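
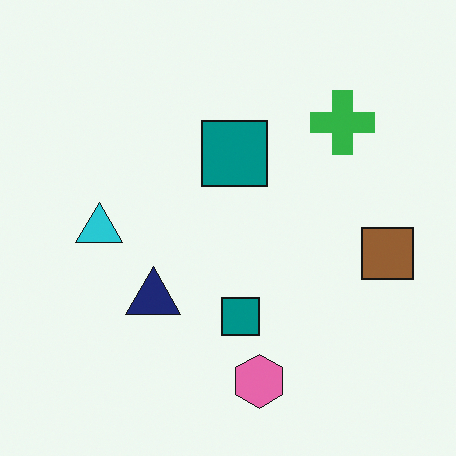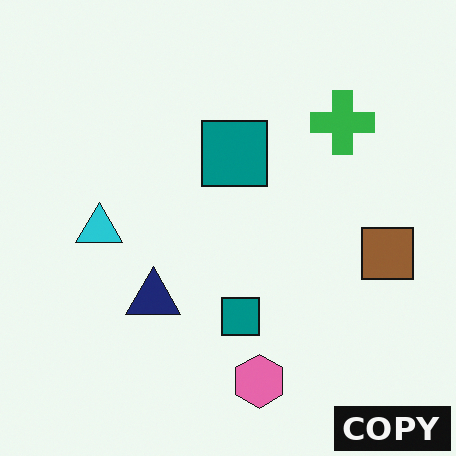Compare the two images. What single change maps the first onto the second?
The second image is the first watermarked with the text "COPY" in the lower-right corner.

A dark label reading "COPY" appears in the lower-right corner.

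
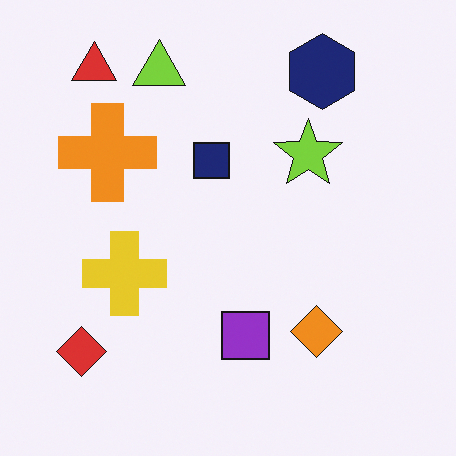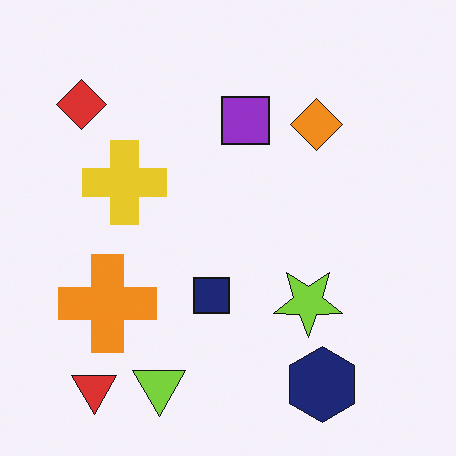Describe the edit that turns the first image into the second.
It was flipped vertically (top ↔ bottom).

The red triangle is in the top-left of the first image and the bottom-left of the second — shapes on opposite sides of the horizontal midline have swapped in a mirror flip.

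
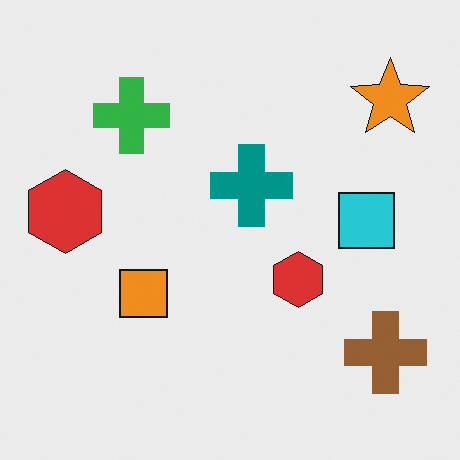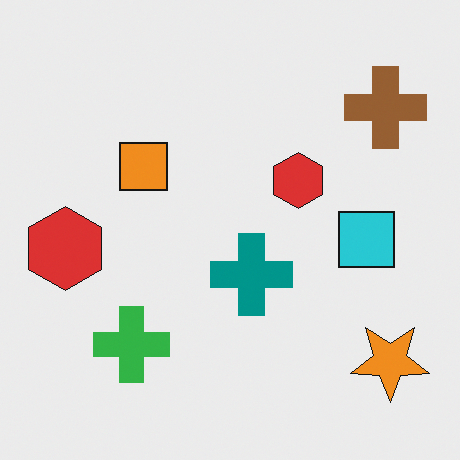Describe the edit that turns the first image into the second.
It was flipped vertically (top ↔ bottom).

The orange star is in the top-right of the first image and the bottom-right of the second — shapes on opposite sides of the horizontal midline have swapped in a mirror flip.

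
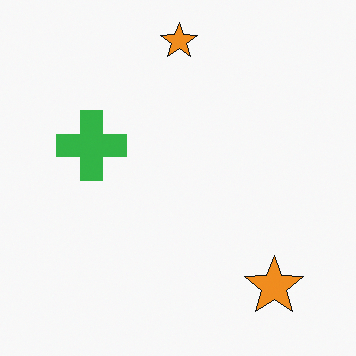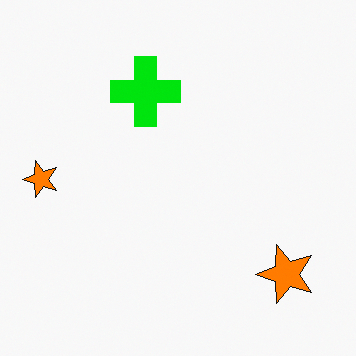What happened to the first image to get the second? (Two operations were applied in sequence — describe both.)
This is the original image heavily oversaturated, then transposed (reflected across the top-left ↔ bottom-right diagonal).

All colors are more vivid — a global saturation change. Shapes have swapped their row and column positions — what was in the top-right is now in the bottom-left — a diagonal reflection.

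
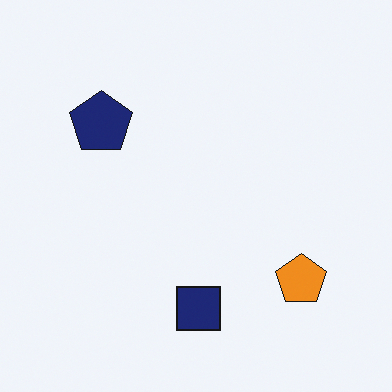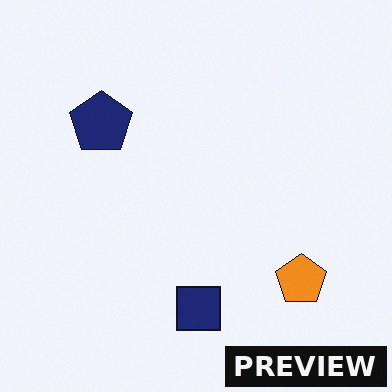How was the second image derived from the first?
This is the original image watermarked with the text "PREVIEW" in the lower-right corner.

A dark label reading "PREVIEW" appears in the lower-right corner.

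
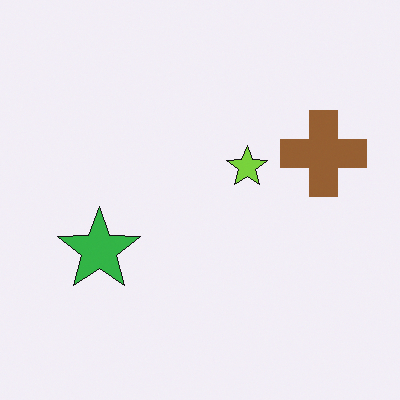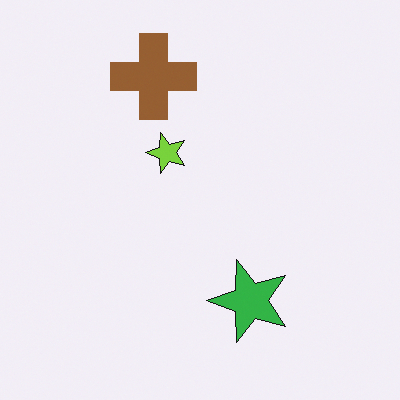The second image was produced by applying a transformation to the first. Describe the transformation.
This is the original image rotated 90° counter-clockwise.

The brown cross sits in the right of the first image and the top of the second — consistent with a whole-image 90° counter-clockwise rotation.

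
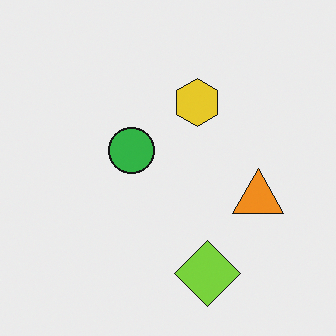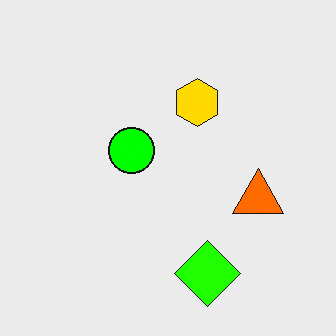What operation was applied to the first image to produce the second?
Made much more vivid (saturation change).

All colors are more vivid — a global saturation change.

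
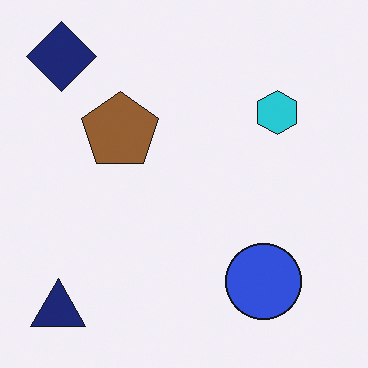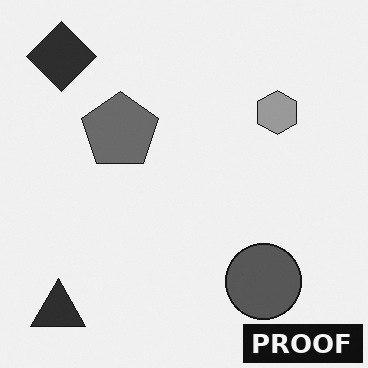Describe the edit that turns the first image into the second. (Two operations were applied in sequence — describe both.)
Converted to grayscale, then watermarked with the text "PROOF" in the lower-right corner.

All color is removed — every shape is now a shade of grey. A dark label reading "PROOF" appears in the lower-right corner.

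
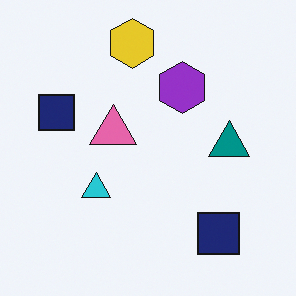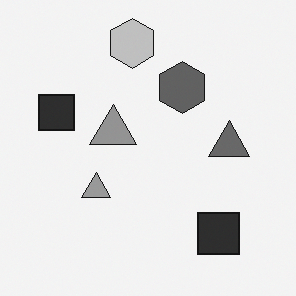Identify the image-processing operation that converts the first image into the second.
The image was converted to grayscale.

All color is removed — every shape is now a shade of grey.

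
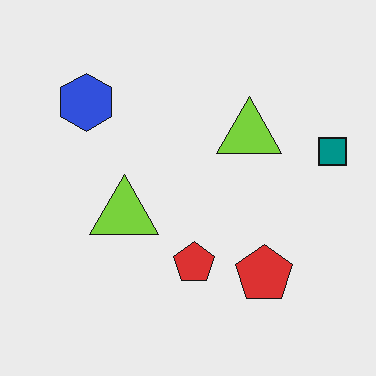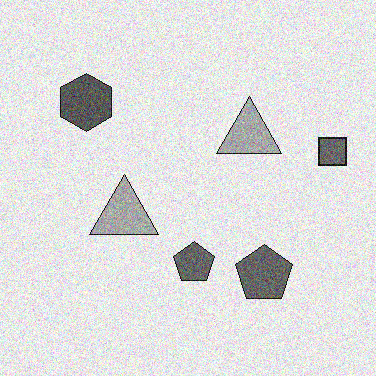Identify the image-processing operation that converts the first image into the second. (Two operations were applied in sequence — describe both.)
The second image is the first converted to grayscale, then degraded with moderate additive noise.

All color is removed — every shape is now a shade of grey. Random speckle covers the whole image, including the flat background.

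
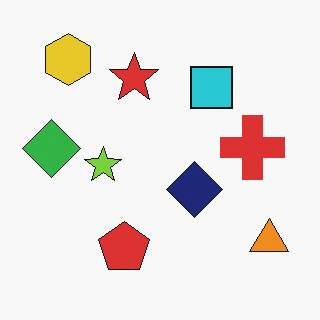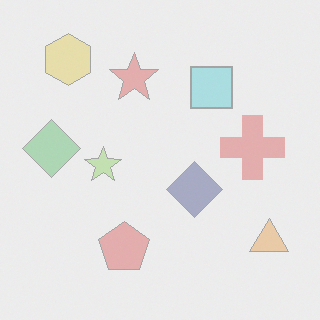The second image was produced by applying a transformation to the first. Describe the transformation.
Given much lower contrast.

Tones are pushed toward mid-grey across the whole image — a global contrast change.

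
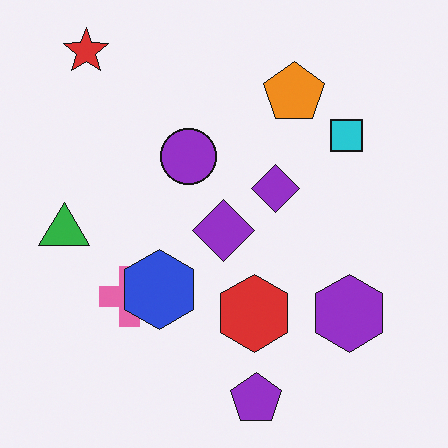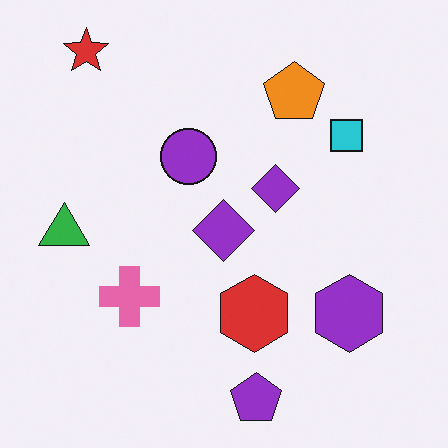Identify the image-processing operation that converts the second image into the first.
The first image is the second overlaid with an additional blue hexagon.

A blue hexagon appears in the first image that is absent from the second.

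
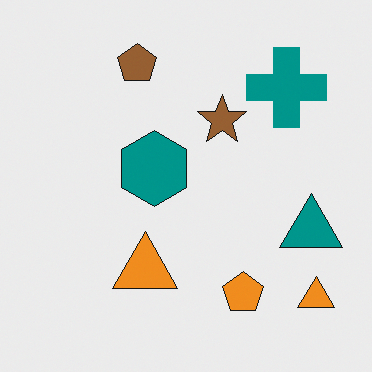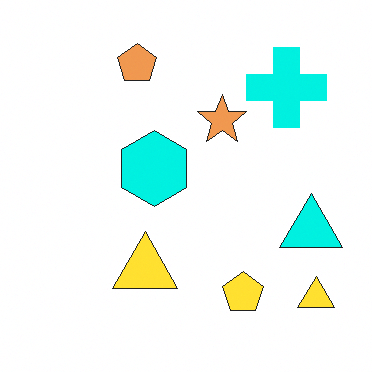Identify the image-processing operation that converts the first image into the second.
The second image is the first substantially brightened.

Every pixel — background and shapes alike — is uniformly brightened.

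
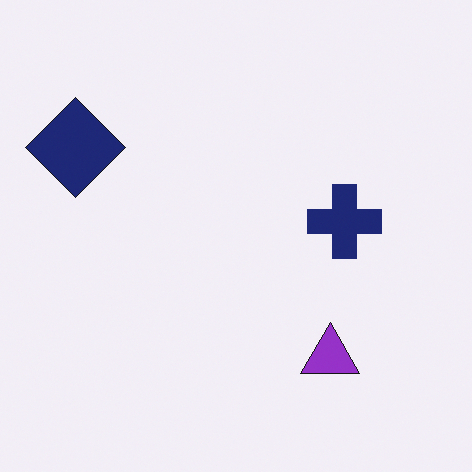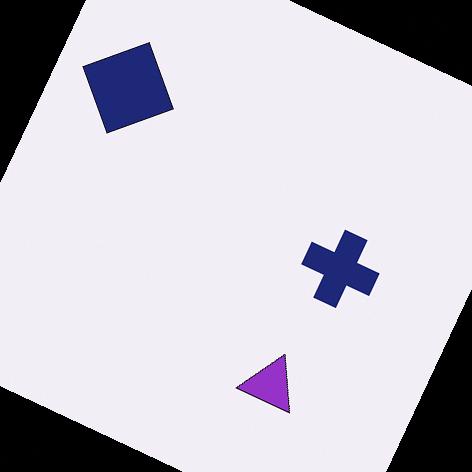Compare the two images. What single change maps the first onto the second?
The second image is the first rotated clockwise by a moderate amount.

Every shape is tilted by the same angle and the image corners show triangular fill wedges — a whole-image rotation by a non-right angle.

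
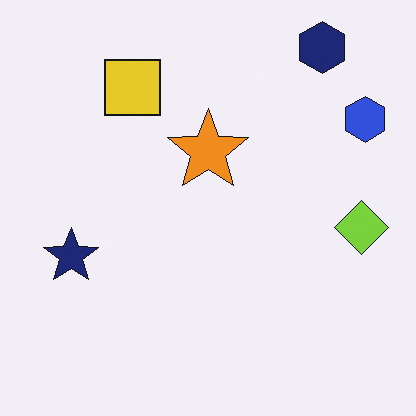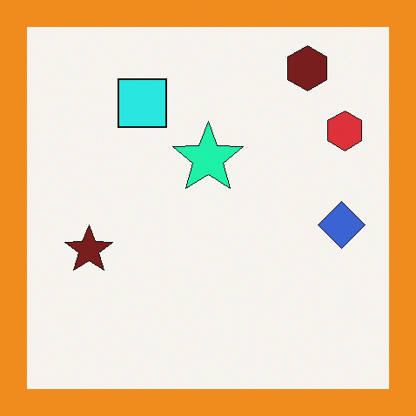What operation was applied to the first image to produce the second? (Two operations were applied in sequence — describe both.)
The image was hue-shifted by a moderate amount, then framed with a orange border.

Every shape's color has rotated by the same amount around the hue wheel — a uniform hue shift. A solid orange frame runs around the edge of the second image, with the content slightly shrunk inside it.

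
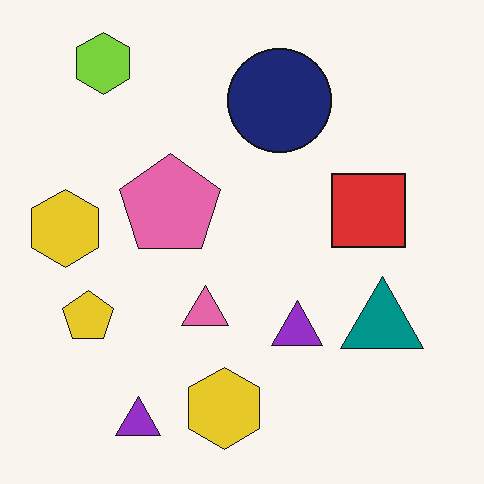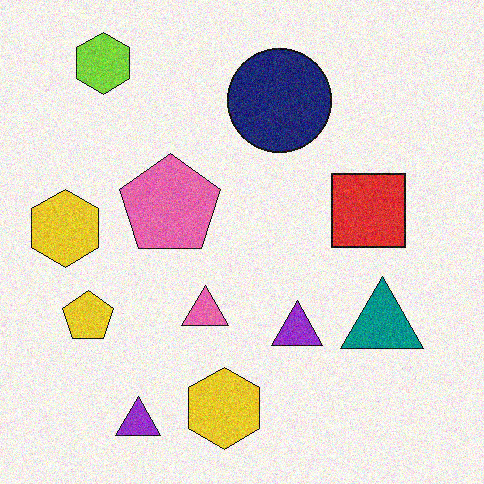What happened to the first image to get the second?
The image was degraded with visible gaussian noise.

Random speckle covers the whole image, including the flat background.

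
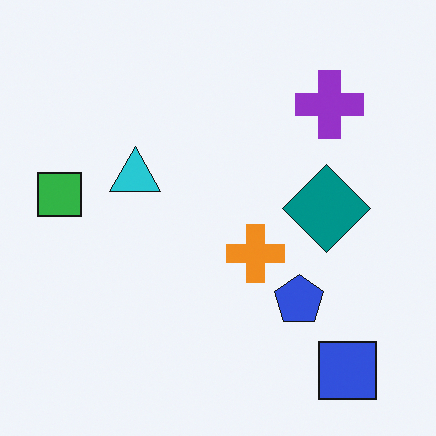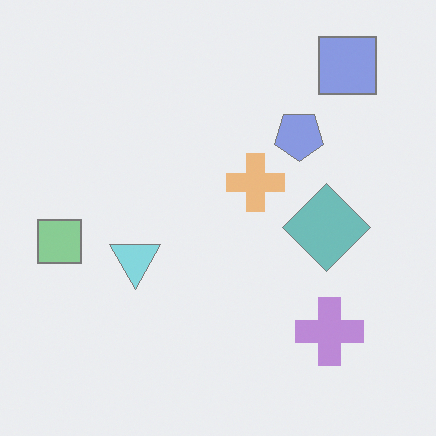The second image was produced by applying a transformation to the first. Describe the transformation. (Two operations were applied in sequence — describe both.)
The second image is the first flipped vertically (top ↔ bottom), then washed out (contrast reduced).

The blue square is in the bottom-right of the first image and the top-right of the second — shapes on opposite sides of the horizontal midline have swapped in a mirror flip. Tones are pushed toward mid-grey across the whole image — a global contrast change.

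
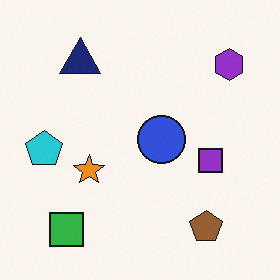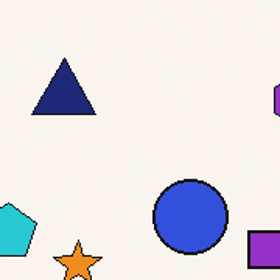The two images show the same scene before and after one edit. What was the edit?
It was cropped to a modestly smaller region and rescaled.

The visible shapes are larger and the field of view is narrower; shapes near the original edges may be partly or wholly outside the frame — a crop-and-rescale.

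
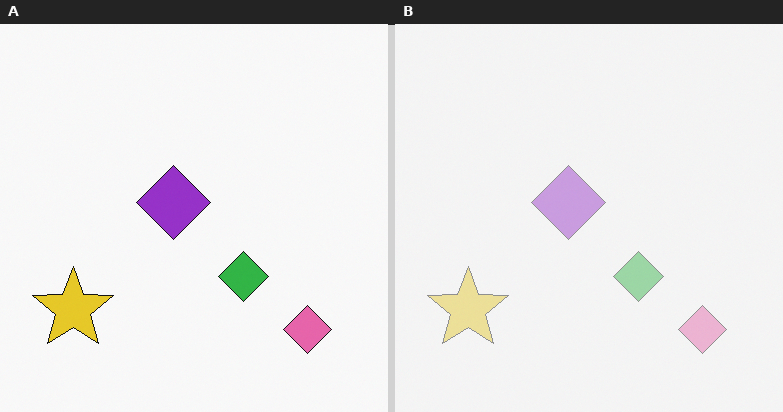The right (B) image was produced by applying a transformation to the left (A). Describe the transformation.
The image was given much lower contrast.

Tones are pushed toward mid-grey across the whole image — a global contrast change.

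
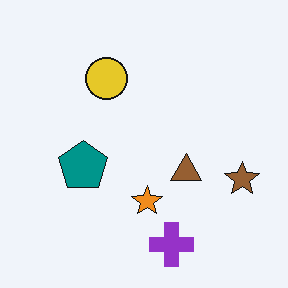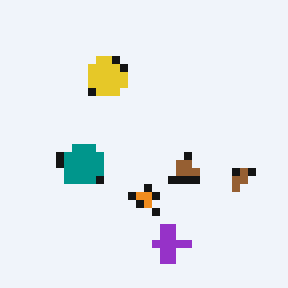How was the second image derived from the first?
Moderately pixelated.

Shapes are reduced to large square blocks; fine edges and outlines are lost — a downscale-then-upscale (mosaic) effect.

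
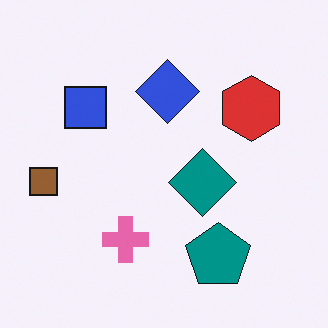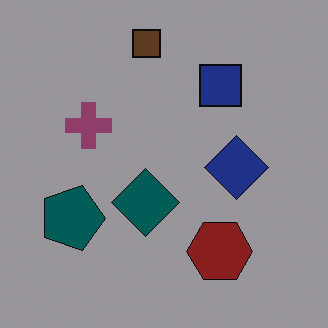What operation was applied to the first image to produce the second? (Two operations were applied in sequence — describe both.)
The transformation is: rotated 90° clockwise, then darkened a lot.

The brown square sits in the left of the first image and the top of the second — consistent with a whole-image 90° clockwise rotation. Every pixel — background and shapes alike — is uniformly darkened.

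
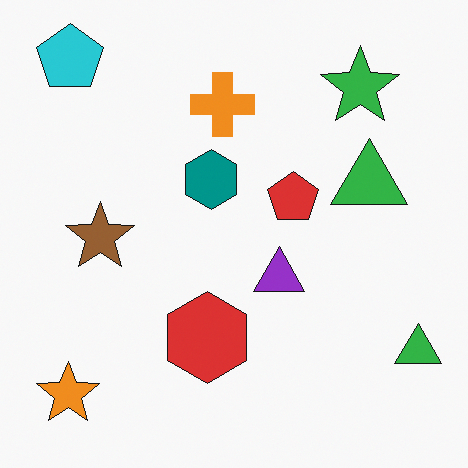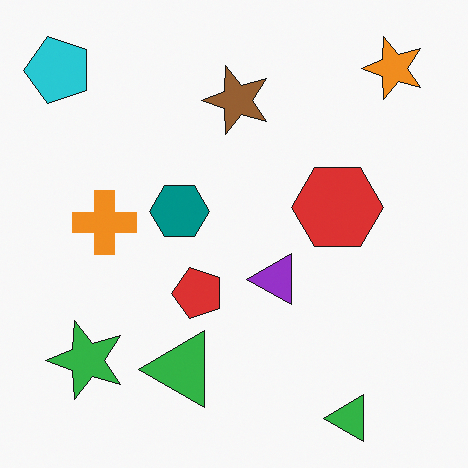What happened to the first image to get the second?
The second image is the first transposed (reflected across the top-left ↔ bottom-right diagonal).

Shapes have swapped their row and column positions — what was in the top-right is now in the bottom-left — a diagonal reflection.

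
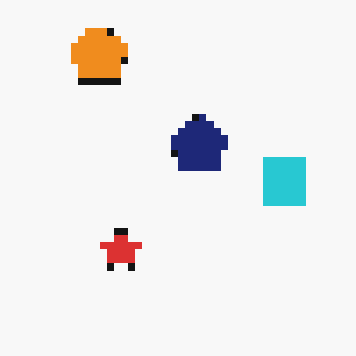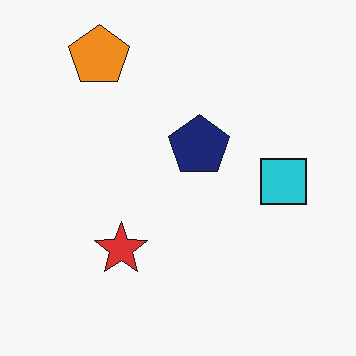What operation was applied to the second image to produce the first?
The first image is the second moderately pixelated.

Shapes are reduced to large square blocks; fine edges and outlines are lost — a downscale-then-upscale (mosaic) effect.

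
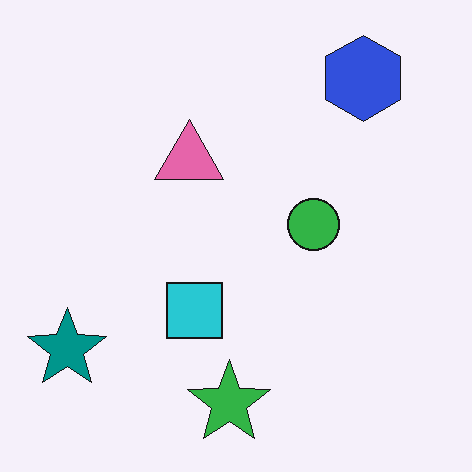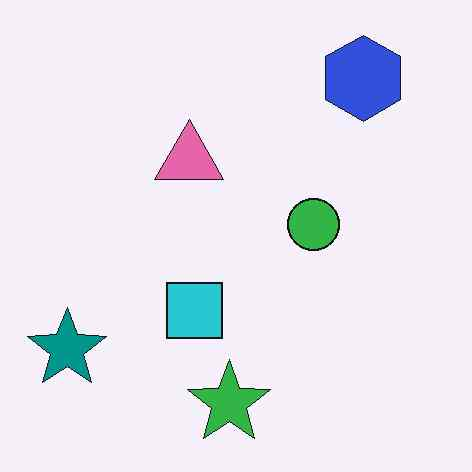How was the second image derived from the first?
The transformation is: JPEG-compressed with visible artifacts.

Blocky 8×8 compression artifacts appear around shape edges and the flat background shows ringing — characteristic JPEG degradation.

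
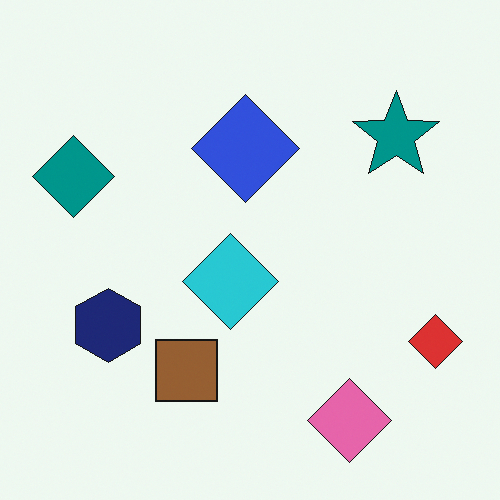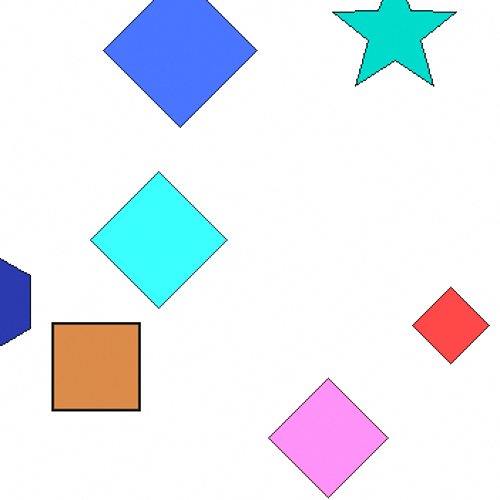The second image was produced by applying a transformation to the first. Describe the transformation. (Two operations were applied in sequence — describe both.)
It was cropped to a modestly smaller region and rescaled, then brightened a lot.

The visible shapes are larger and the field of view is narrower; shapes near the original edges may be partly or wholly outside the frame — a crop-and-rescale. Every pixel — background and shapes alike — is uniformly brightened.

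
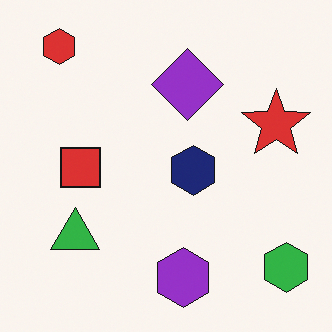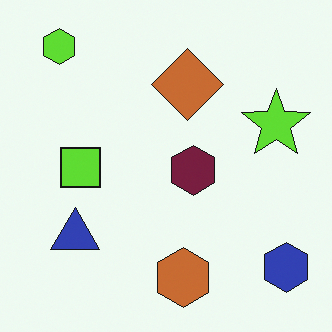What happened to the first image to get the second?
The image was hue-shifted noticeably.

Every shape's color has rotated by the same amount around the hue wheel — a uniform hue shift.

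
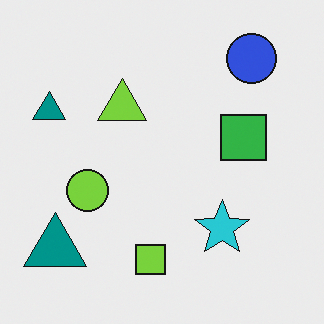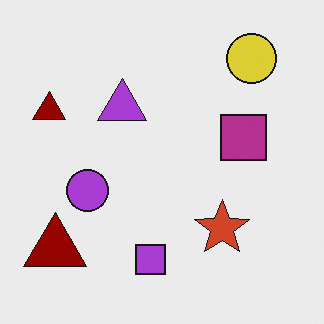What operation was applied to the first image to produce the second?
The transformation is: hue-shifted through roughly half the color wheel.

Every shape's color has rotated by the same amount around the hue wheel — a uniform hue shift.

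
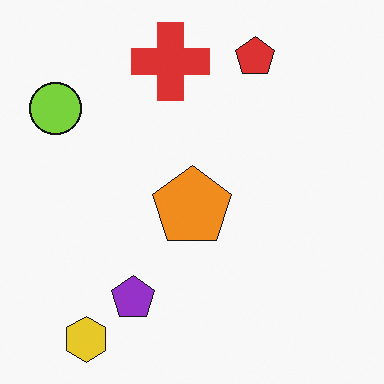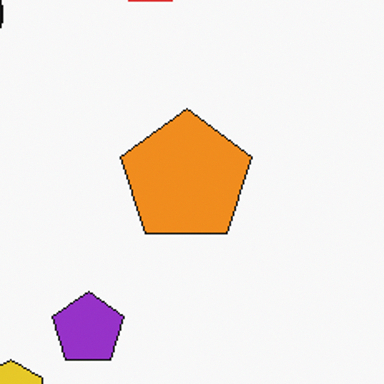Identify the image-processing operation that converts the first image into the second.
The transformation is: cropped to a noticeably smaller region and rescaled.

The visible shapes are larger and the field of view is narrower; shapes near the original edges may be partly or wholly outside the frame — a crop-and-rescale.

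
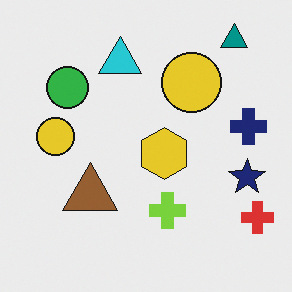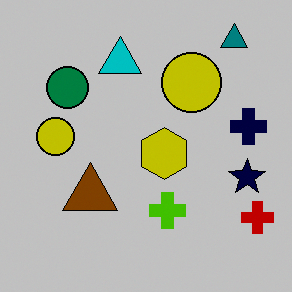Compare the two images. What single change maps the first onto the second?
It was aggressively posterized.

Each flat color has snapped to a coarser quantized level — most visibly, the near-white background has dropped to a flat grey.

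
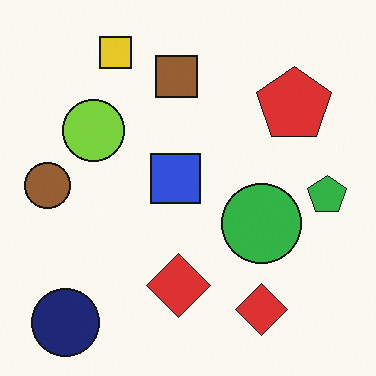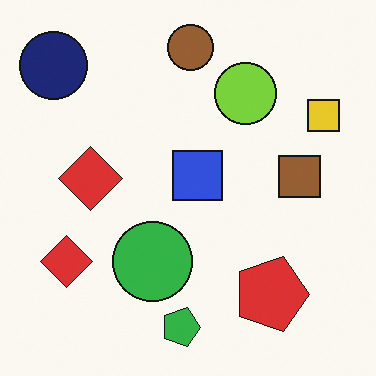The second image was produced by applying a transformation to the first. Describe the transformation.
It was rotated 90° clockwise.

The navy circle sits in the bottom-left of the first image and the top-left of the second — consistent with a whole-image 90° clockwise rotation.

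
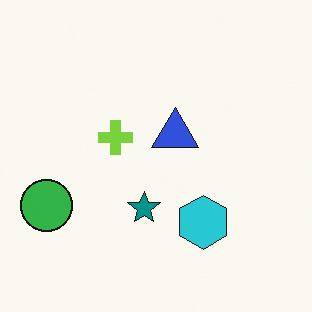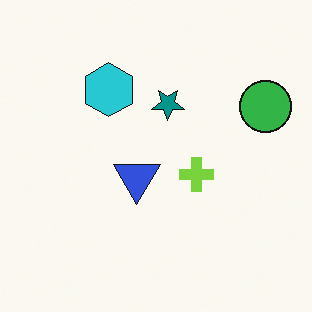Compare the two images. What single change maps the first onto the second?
It was rotated 180°.

The green circle sits in the left of the first image and the right of the second — consistent with a whole-image 180° rotation.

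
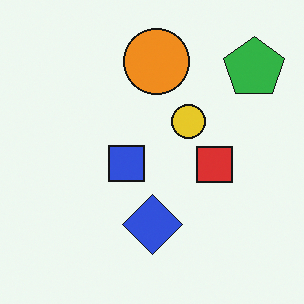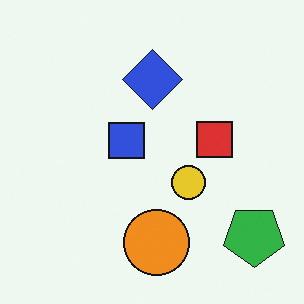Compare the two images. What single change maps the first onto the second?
The transformation is: flipped vertically (top ↔ bottom).

The orange circle is in the top of the first image and the bottom of the second — shapes on opposite sides of the horizontal midline have swapped in a mirror flip.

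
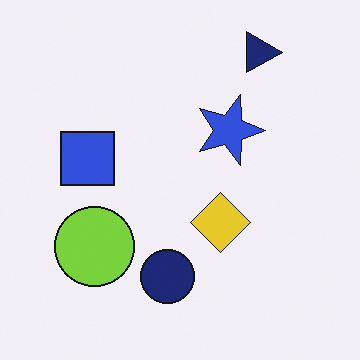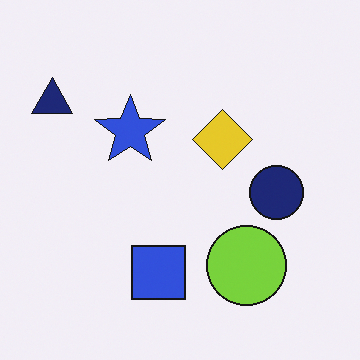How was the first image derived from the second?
It was rotated 90° clockwise.

The navy triangle sits in the top-left of the second image and the top-right of the first — consistent with a whole-image 90° clockwise rotation.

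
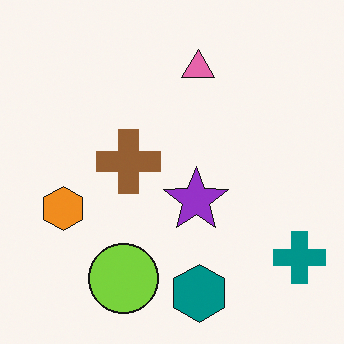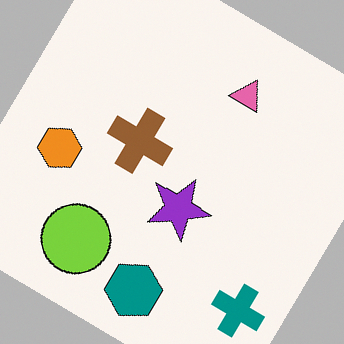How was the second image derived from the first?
This is the original image rotated clockwise by a large amount — several tens of degrees.

Every shape is tilted by the same angle and the image corners show triangular fill wedges — a whole-image rotation by a non-right angle.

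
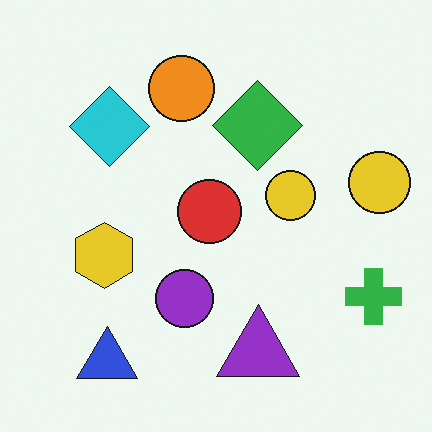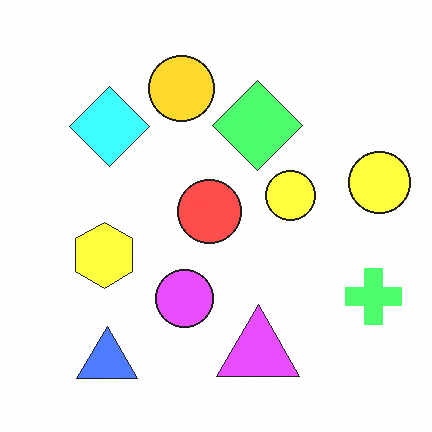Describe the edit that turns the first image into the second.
This is the original image substantially brightened.

Every pixel — background and shapes alike — is uniformly brightened.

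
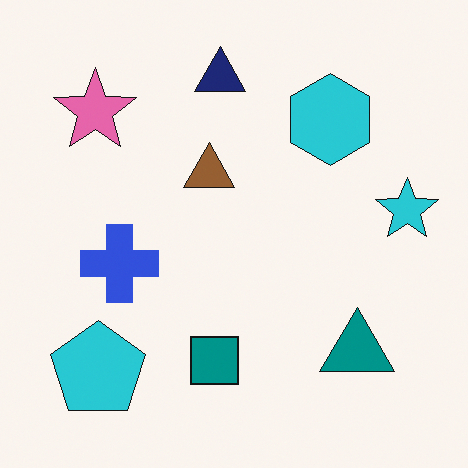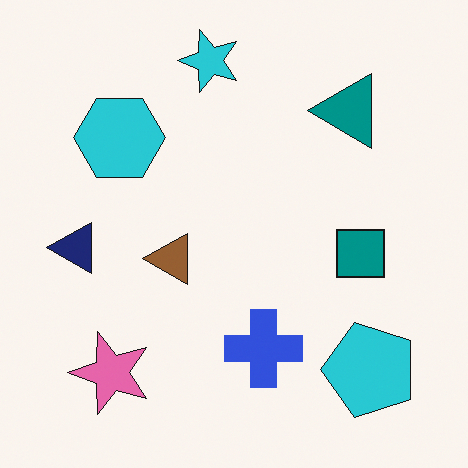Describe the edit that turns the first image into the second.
Rotated 90° counter-clockwise.

The cyan pentagon sits in the bottom-left of the first image and the bottom-right of the second — consistent with a whole-image 90° counter-clockwise rotation.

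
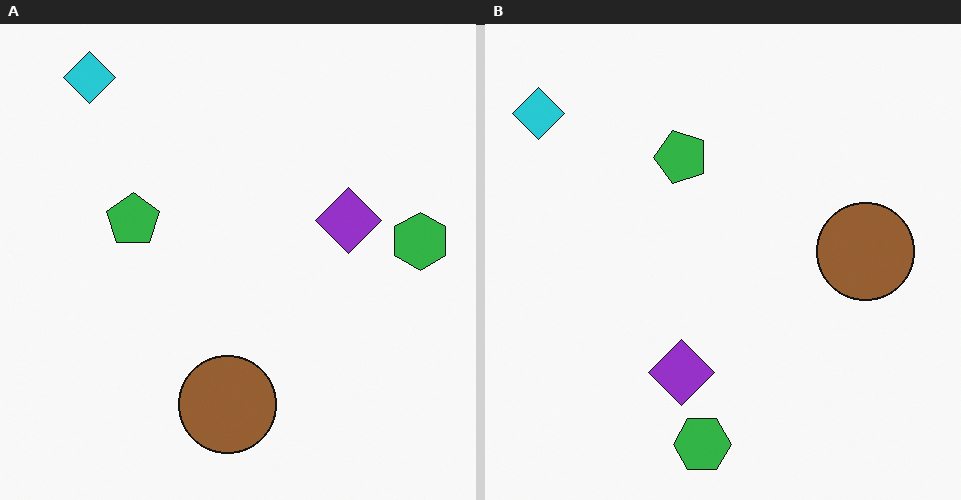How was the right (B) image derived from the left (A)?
It was transposed (reflected across the top-left ↔ bottom-right diagonal).

Shapes have swapped their row and column positions — what was in the top-right is now in the bottom-left — a diagonal reflection.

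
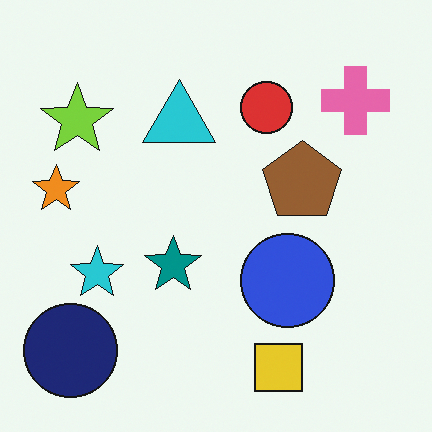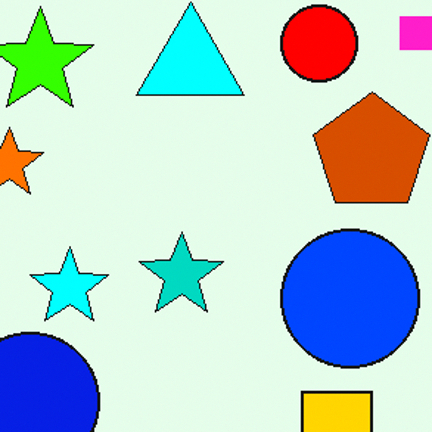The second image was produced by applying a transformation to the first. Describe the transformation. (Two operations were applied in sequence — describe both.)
It was heavily oversaturated, then cropped to a modestly smaller region and rescaled.

All colors are more vivid — a global saturation change. The visible shapes are larger and the field of view is narrower; shapes near the original edges may be partly or wholly outside the frame — a crop-and-rescale.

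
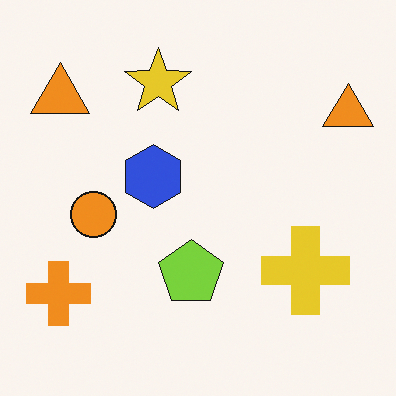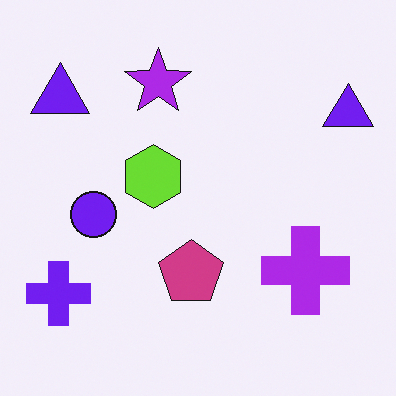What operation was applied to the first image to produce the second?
Hue-shifted by a large amount.

Every shape's color has rotated by the same amount around the hue wheel — a uniform hue shift.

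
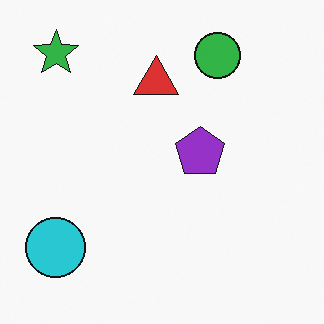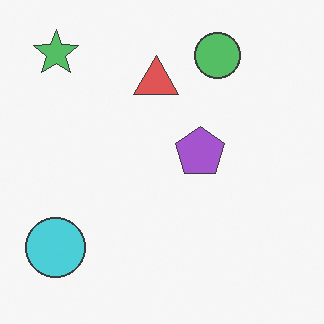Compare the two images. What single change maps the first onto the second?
The transformation is: given slightly reduced contrast.

Tones are pushed toward mid-grey across the whole image — a global contrast change.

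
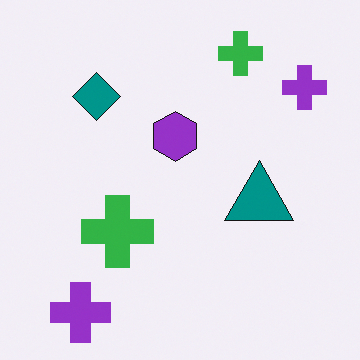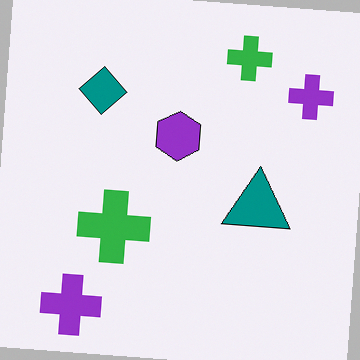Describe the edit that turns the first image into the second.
This is the original image rotated clockwise by a slight angle.

Every shape is tilted by the same angle and the image corners show triangular fill wedges — a whole-image rotation by a non-right angle.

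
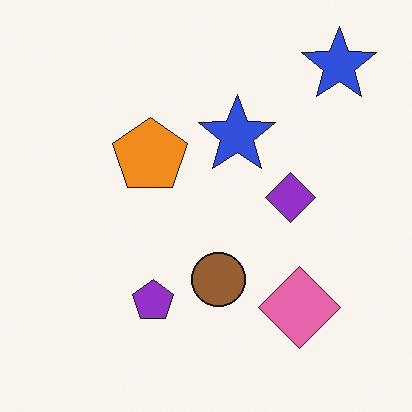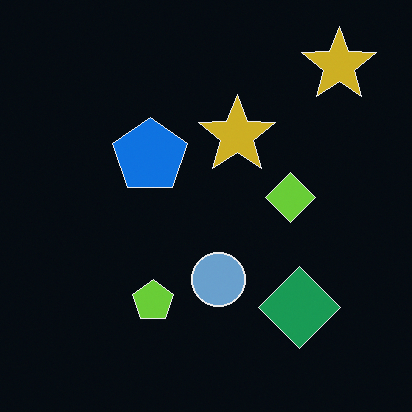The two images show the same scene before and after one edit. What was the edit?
The image was color-inverted (negative).

The light background has become dark and every shape's color is its complement — a photographic negative.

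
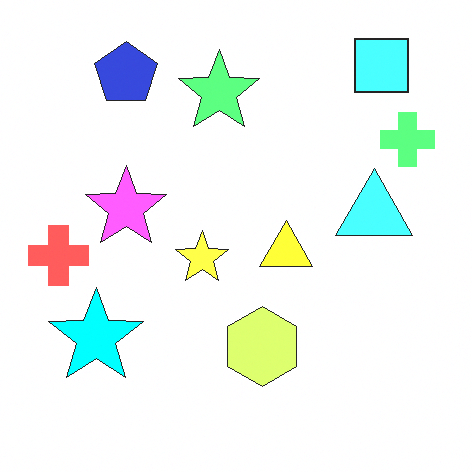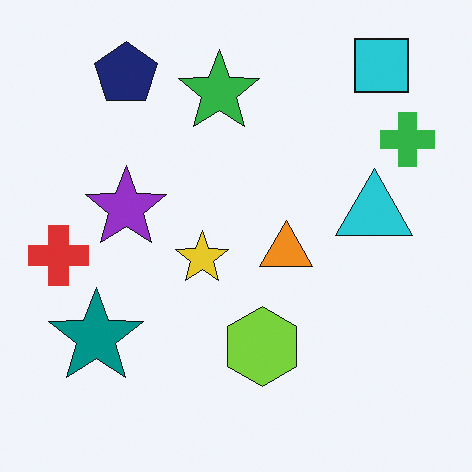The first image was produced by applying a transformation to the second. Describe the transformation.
Brightened a lot.

Every pixel — background and shapes alike — is uniformly brightened.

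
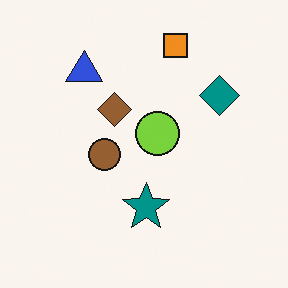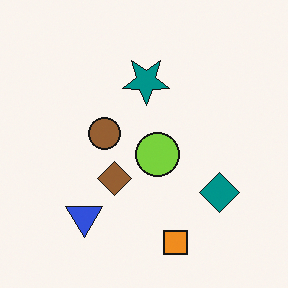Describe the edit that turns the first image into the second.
The transformation is: flipped vertically (top ↔ bottom).

The orange square is in the top of the first image and the bottom of the second — shapes on opposite sides of the horizontal midline have swapped in a mirror flip.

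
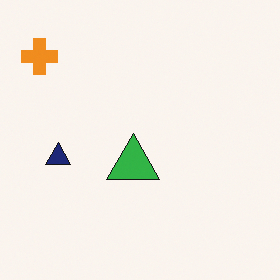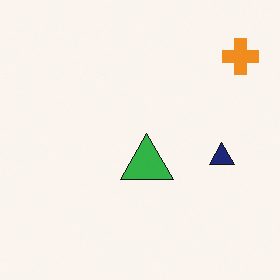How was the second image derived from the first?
Flipped horizontally (left ↔ right).

The orange cross is in the top-left of the first image and the top-right of the second — shapes on opposite sides of the vertical midline have swapped in a mirror flip.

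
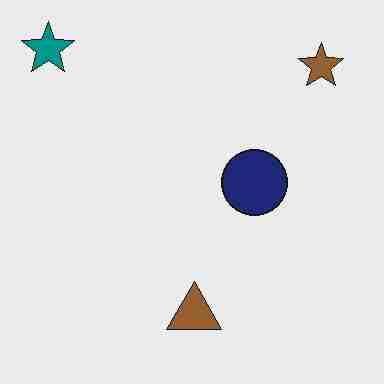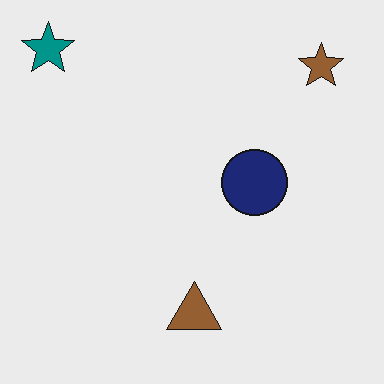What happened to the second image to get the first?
This is the original image degraded with heavy JPEG compression.

Blocky 8×8 compression artifacts appear around shape edges and the flat background shows ringing — characteristic JPEG degradation.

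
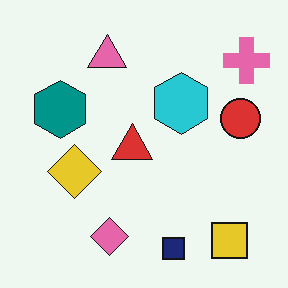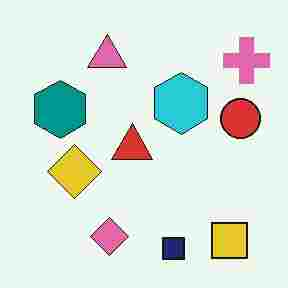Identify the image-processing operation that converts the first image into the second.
The image was heavily JPEG-compressed with obvious blocking artifacts.

Blocky 8×8 compression artifacts appear around shape edges and the flat background shows ringing — characteristic JPEG degradation.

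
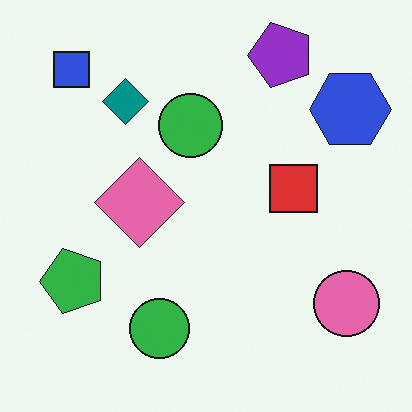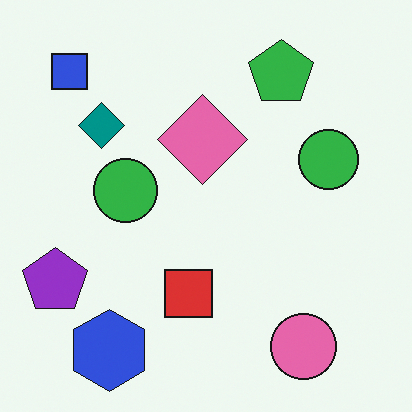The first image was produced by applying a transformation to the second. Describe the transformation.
The first image is the second transposed (reflected across the top-left ↔ bottom-right diagonal).

Shapes have swapped their row and column positions — what was in the top-right is now in the bottom-left — a diagonal reflection.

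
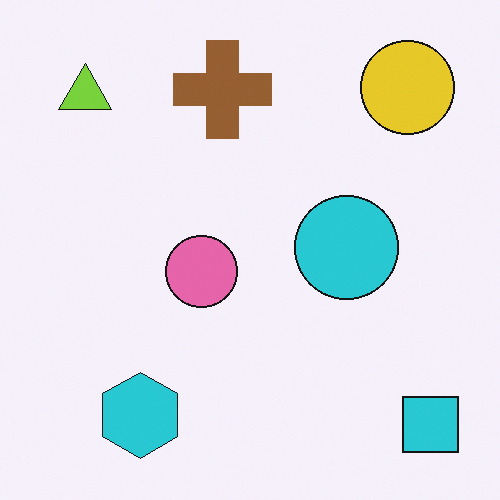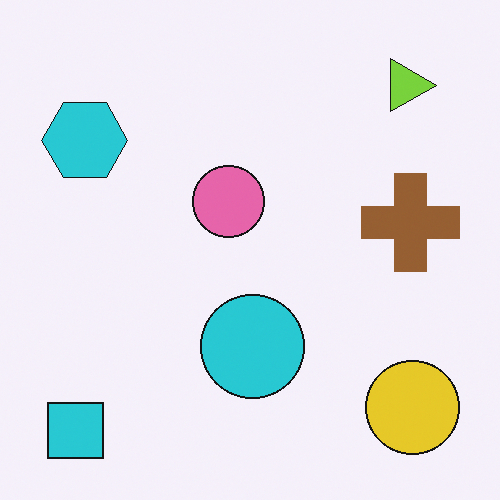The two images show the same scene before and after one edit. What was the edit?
The image was rotated 90° clockwise.

The cyan square sits in the bottom-right of the first image and the bottom-left of the second — consistent with a whole-image 90° clockwise rotation.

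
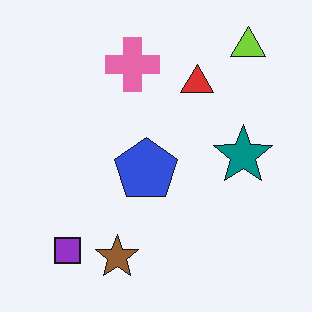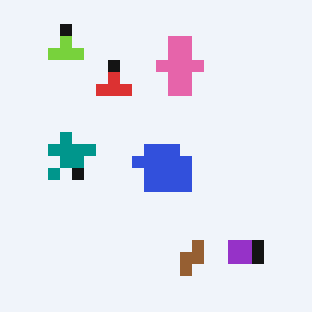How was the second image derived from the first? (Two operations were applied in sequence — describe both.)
Coarsely pixelated, then flipped horizontally (left ↔ right).

Shapes are reduced to large square blocks; fine edges and outlines are lost — a downscale-then-upscale (mosaic) effect. The lime triangle is in the top-right of the first image and the top-left of the second — shapes on opposite sides of the vertical midline have swapped in a mirror flip.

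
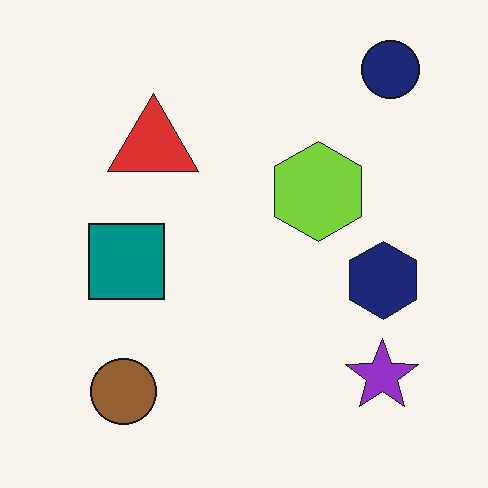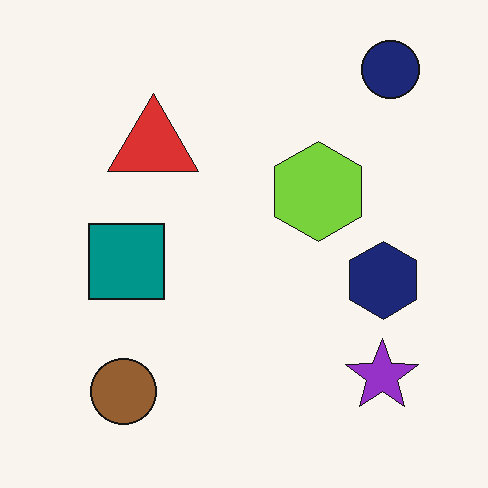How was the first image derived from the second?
It was JPEG-compressed with visible artifacts.

Blocky 8×8 compression artifacts appear around shape edges and the flat background shows ringing — characteristic JPEG degradation.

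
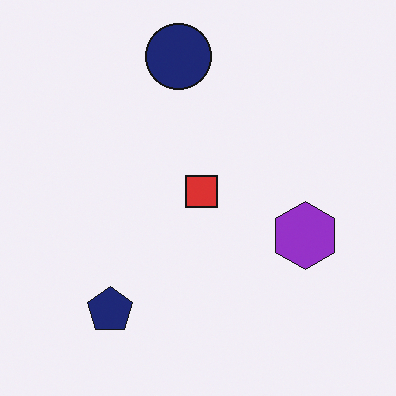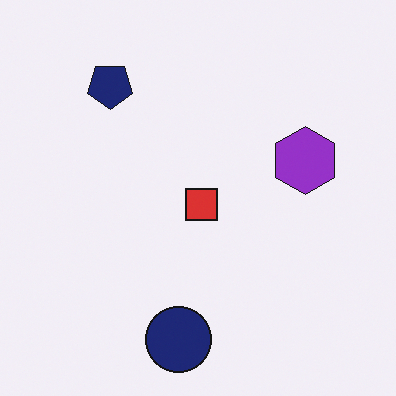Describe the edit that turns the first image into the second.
The image was flipped vertically (top ↔ bottom).

The navy circle is in the top of the first image and the bottom of the second — shapes on opposite sides of the horizontal midline have swapped in a mirror flip.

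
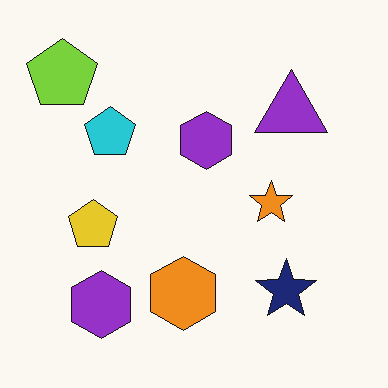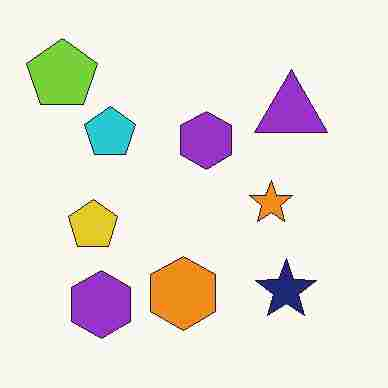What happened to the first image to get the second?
This is the original image heavily JPEG-compressed with obvious blocking artifacts.

Blocky 8×8 compression artifacts appear around shape edges and the flat background shows ringing — characteristic JPEG degradation.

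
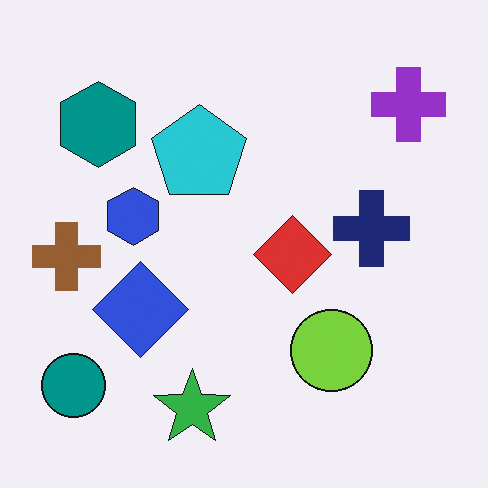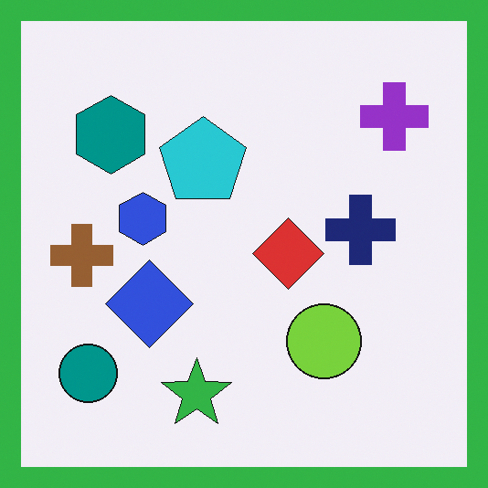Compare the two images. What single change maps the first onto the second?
This is the original image framed with a green border.

A solid green frame runs around the edge of the second image, with the content slightly shrunk inside it.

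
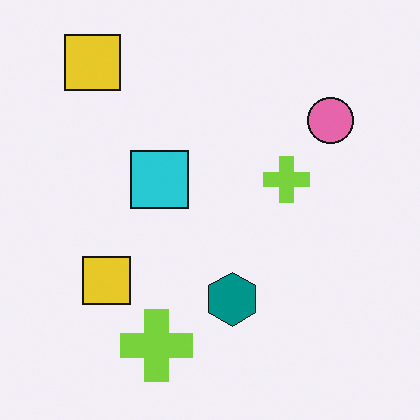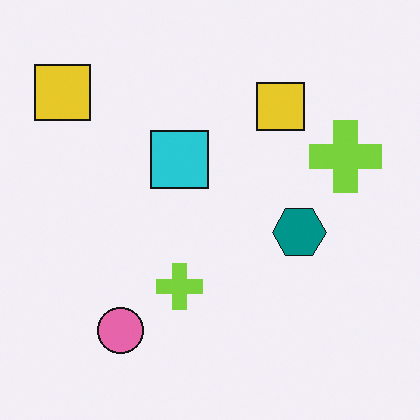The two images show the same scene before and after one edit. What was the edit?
Transposed (reflected across the top-left ↔ bottom-right diagonal).

Shapes have swapped their row and column positions — what was in the top-right is now in the bottom-left — a diagonal reflection.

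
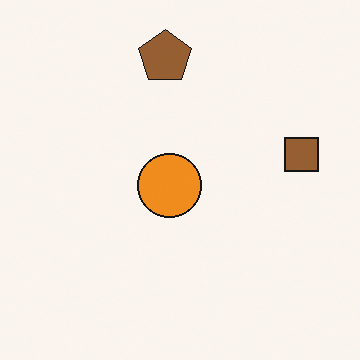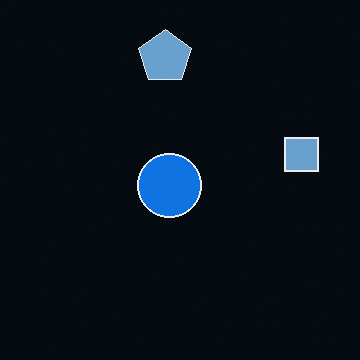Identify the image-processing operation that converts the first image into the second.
The transformation is: color-inverted (negative).

The light background has become dark and every shape's color is its complement — a photographic negative.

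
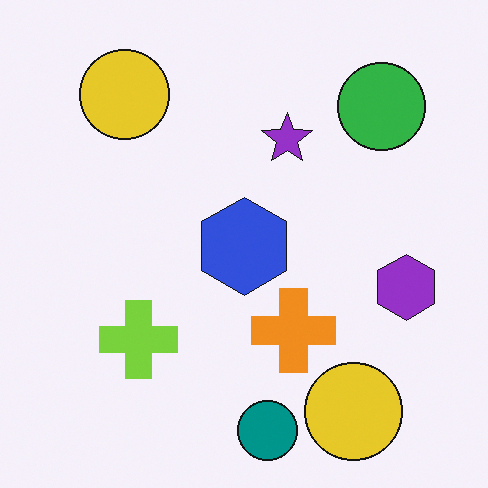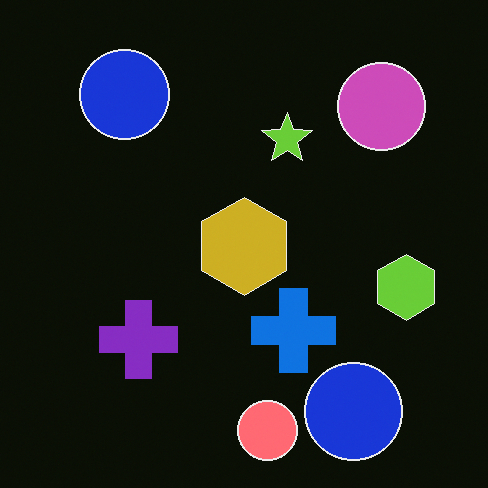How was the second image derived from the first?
The transformation is: color-inverted (negative).

The light background has become dark and every shape's color is its complement — a photographic negative.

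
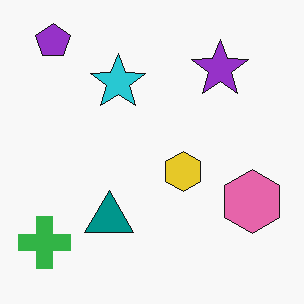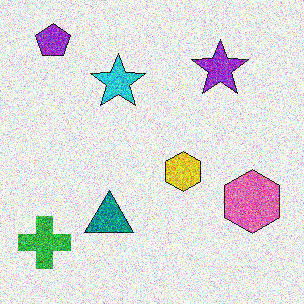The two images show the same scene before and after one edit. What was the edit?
The image was degraded with strong gaussian noise.

Random speckle covers the whole image, including the flat background.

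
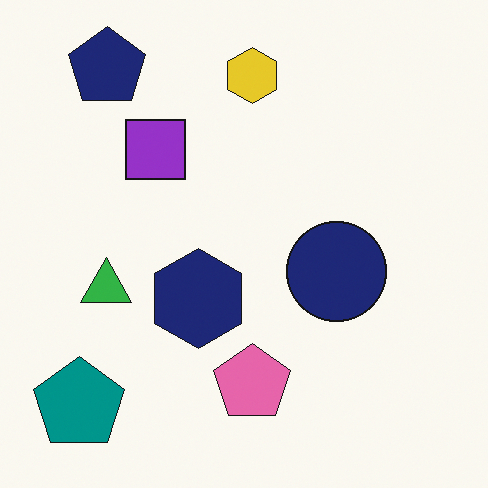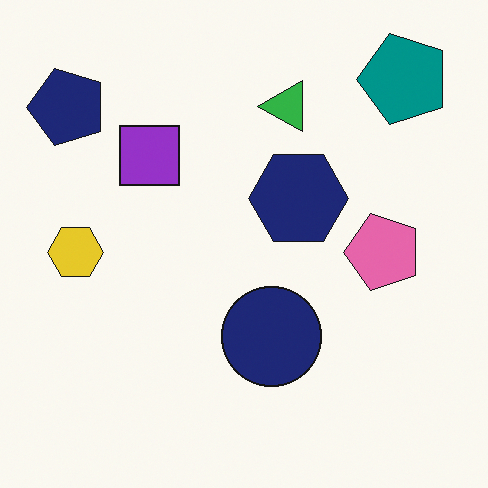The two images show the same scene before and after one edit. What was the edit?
The image was transposed (reflected across the top-left ↔ bottom-right diagonal).

Shapes have swapped their row and column positions — what was in the top-right is now in the bottom-left — a diagonal reflection.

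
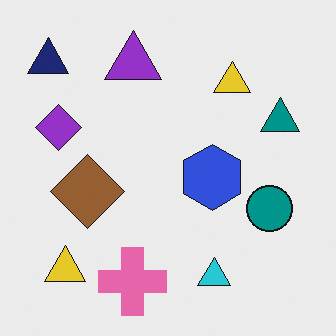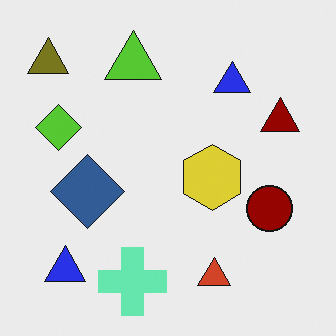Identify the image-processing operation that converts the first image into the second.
The image was hue-shifted through roughly half the color wheel.

Every shape's color has rotated by the same amount around the hue wheel — a uniform hue shift.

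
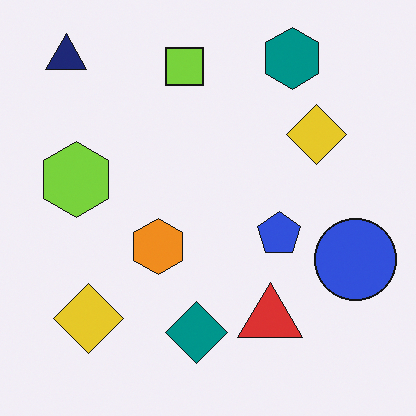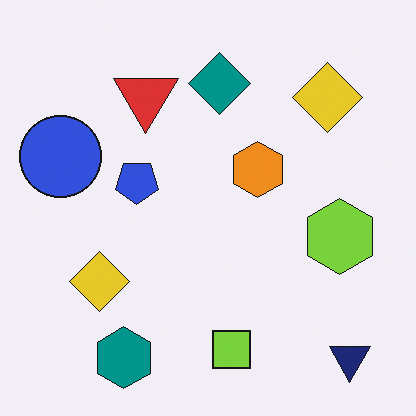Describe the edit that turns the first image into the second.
The second image is the first rotated 180°.

The navy triangle sits in the top-left of the first image and the bottom-right of the second — consistent with a whole-image 180° rotation.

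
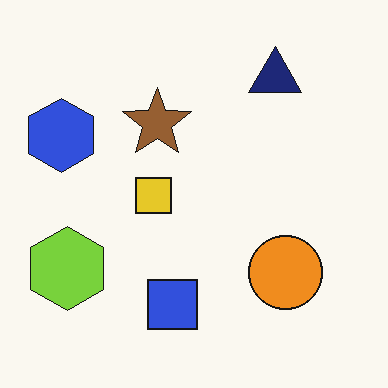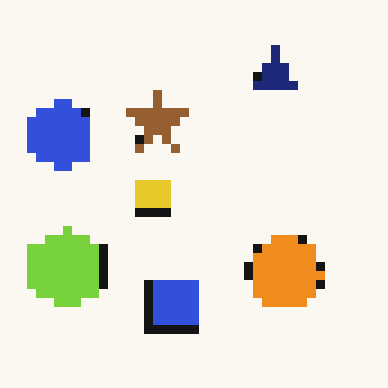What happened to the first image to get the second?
The image was coarsely pixelated.

Shapes are reduced to large square blocks; fine edges and outlines are lost — a downscale-then-upscale (mosaic) effect.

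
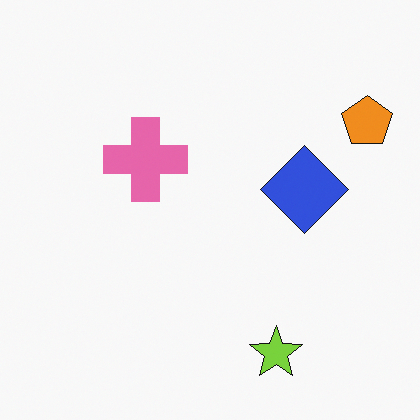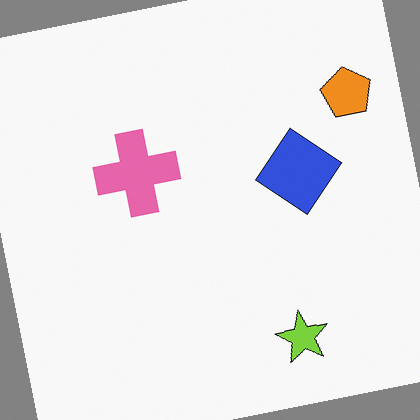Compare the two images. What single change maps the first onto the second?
Rotated counter-clockwise by a small amount.

Every shape is tilted by the same angle and the image corners show triangular fill wedges — a whole-image rotation by a non-right angle.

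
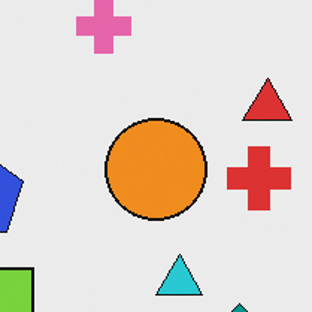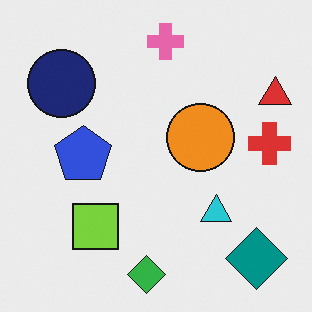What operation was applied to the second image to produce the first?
It was cropped slightly and scaled back up.

The visible shapes are larger and the field of view is narrower; shapes near the original edges may be partly or wholly outside the frame — a crop-and-rescale.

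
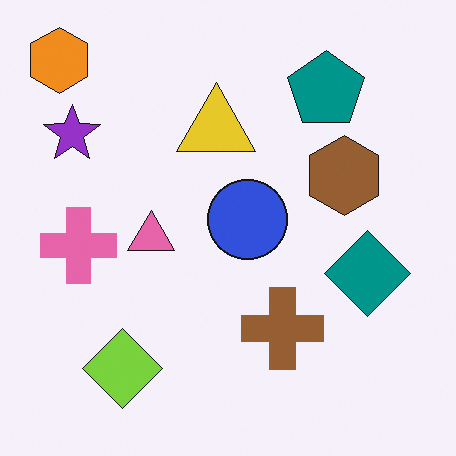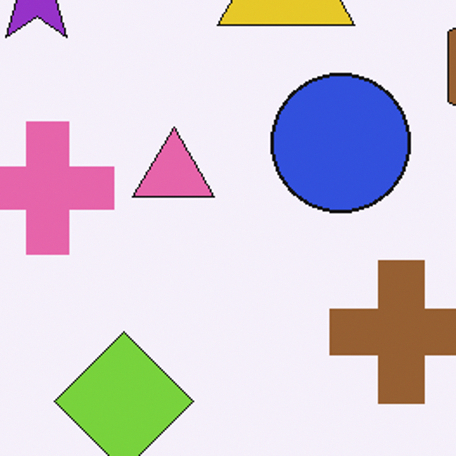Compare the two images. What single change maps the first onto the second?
This is the original image cropped to a noticeably smaller region and rescaled.

The visible shapes are larger and the field of view is narrower; shapes near the original edges may be partly or wholly outside the frame — a crop-and-rescale.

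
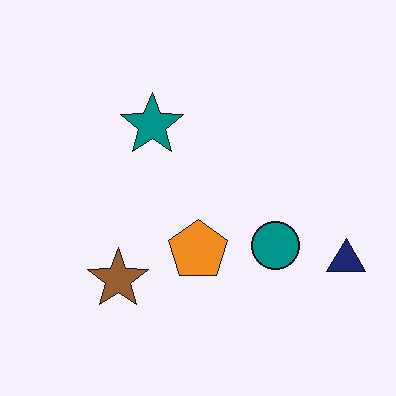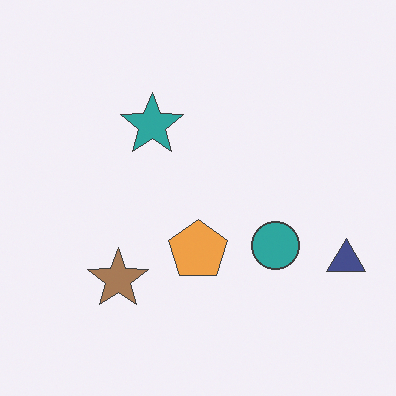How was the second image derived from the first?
This is the original image given slightly reduced contrast.

Tones are pushed toward mid-grey across the whole image — a global contrast change.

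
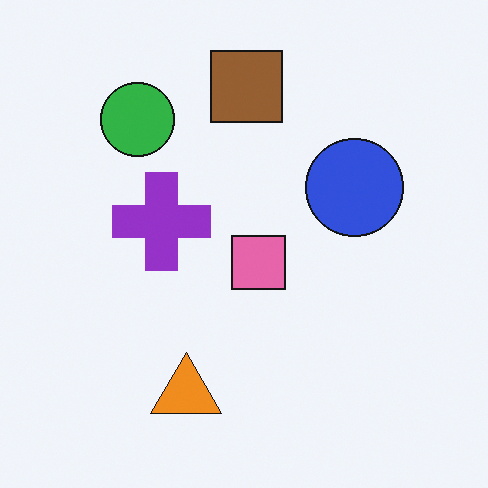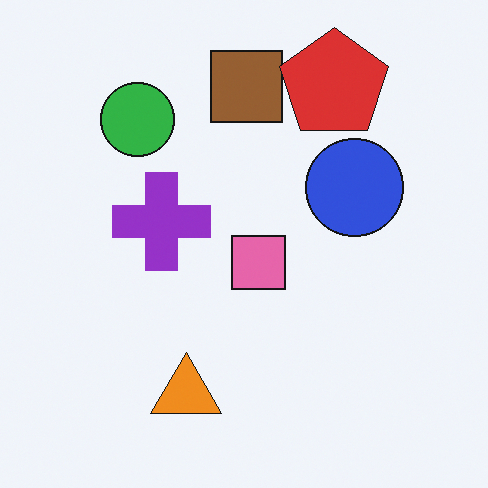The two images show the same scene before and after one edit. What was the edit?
It was overlaid with an additional red pentagon.

A red pentagon appears in the second image that is absent from the first.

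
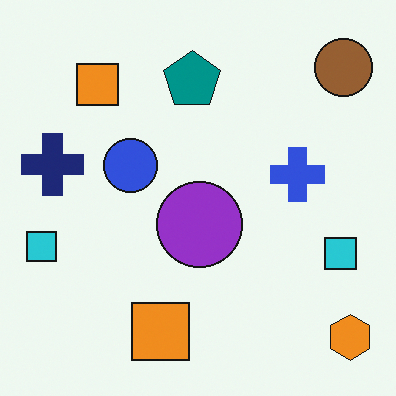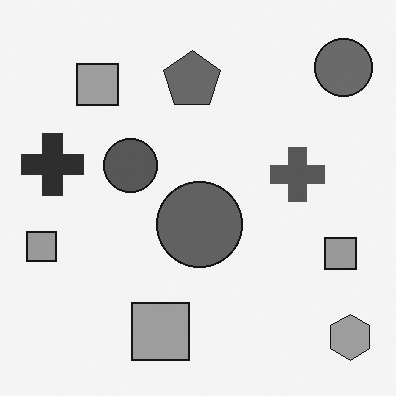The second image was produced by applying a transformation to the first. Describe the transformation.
It was converted to grayscale.

All color is removed — every shape is now a shade of grey.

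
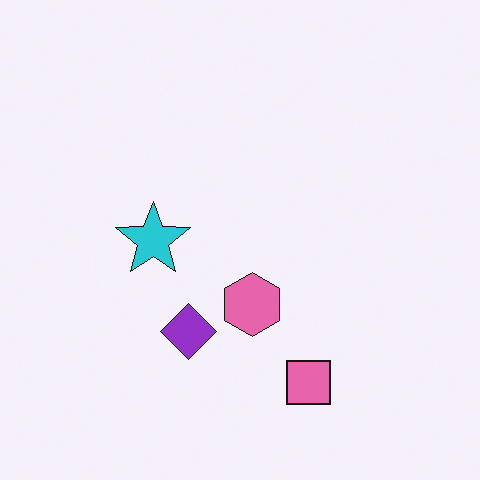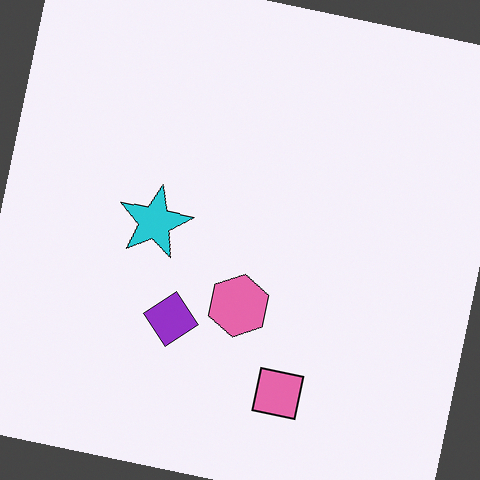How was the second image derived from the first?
The second image is the first rotated clockwise by a few degrees.

Every shape is tilted by the same angle and the image corners show triangular fill wedges — a whole-image rotation by a non-right angle.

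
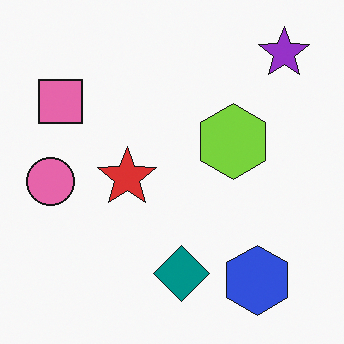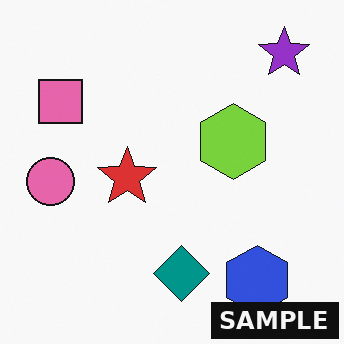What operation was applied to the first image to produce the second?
The transformation is: watermarked with the text "SAMPLE" in the lower-right corner.

A dark label reading "SAMPLE" appears in the lower-right corner.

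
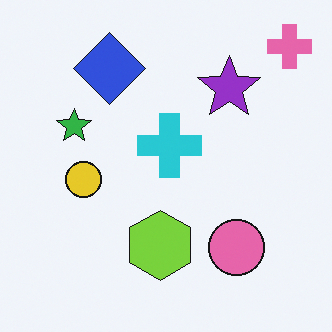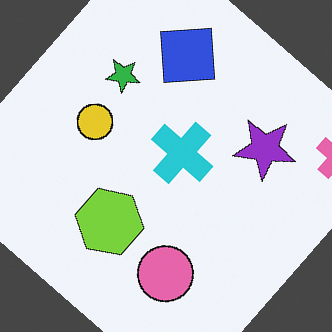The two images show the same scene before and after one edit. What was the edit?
The second image is the first rotated clockwise by a large amount — several tens of degrees.

Every shape is tilted by the same angle and the image corners show triangular fill wedges — a whole-image rotation by a non-right angle.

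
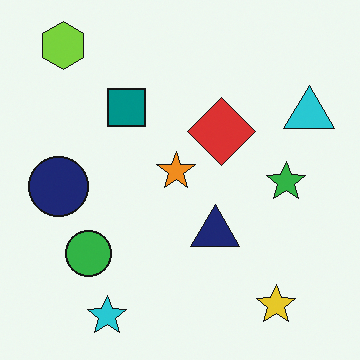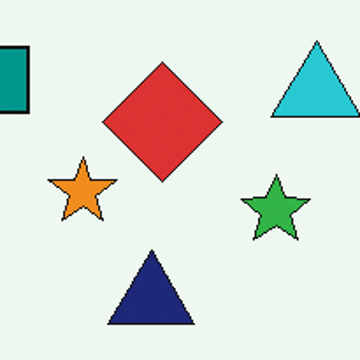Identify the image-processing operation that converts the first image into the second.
The transformation is: cropped tightly and scaled back up.

The visible shapes are larger and the field of view is narrower; shapes near the original edges may be partly or wholly outside the frame — a crop-and-rescale.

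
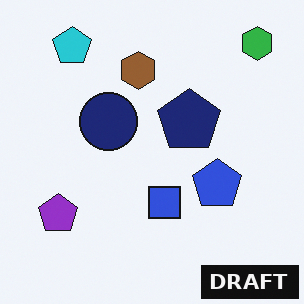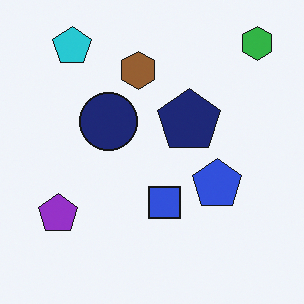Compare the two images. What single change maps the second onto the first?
The image was watermarked with the text "DRAFT" in the lower-right corner.

A dark label reading "DRAFT" appears in the lower-right corner.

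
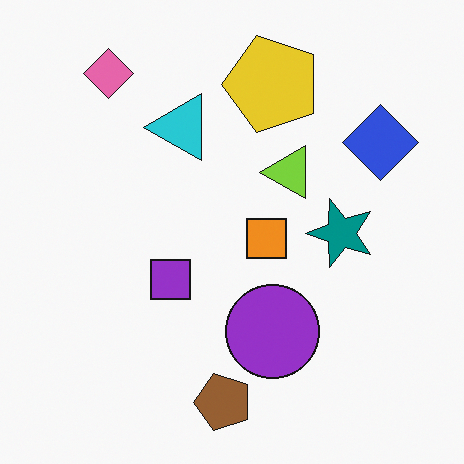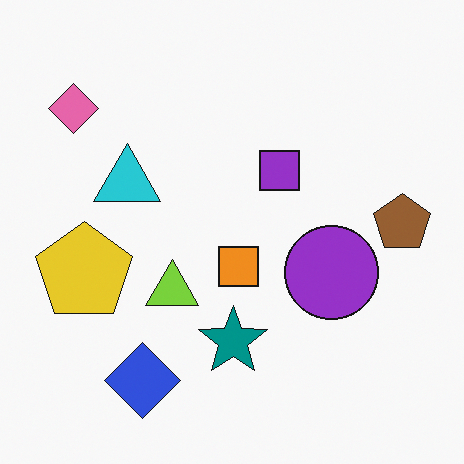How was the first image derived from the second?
The image was transposed (reflected across the top-left ↔ bottom-right diagonal).

Shapes have swapped their row and column positions — what was in the top-right is now in the bottom-left — a diagonal reflection.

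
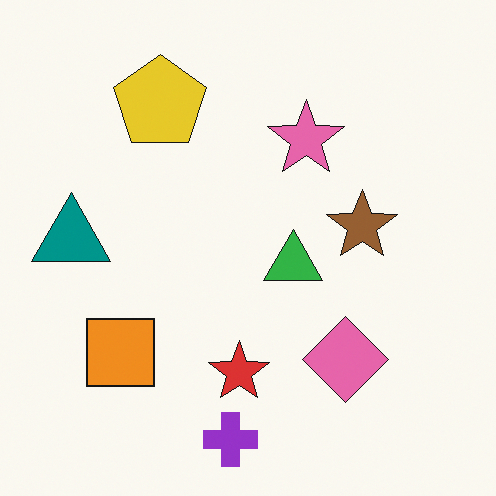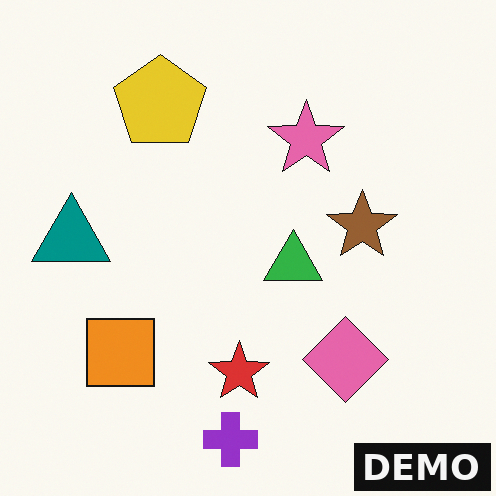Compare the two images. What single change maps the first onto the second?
It was watermarked with the text "DEMO" in the lower-right corner.

A dark label reading "DEMO" appears in the lower-right corner.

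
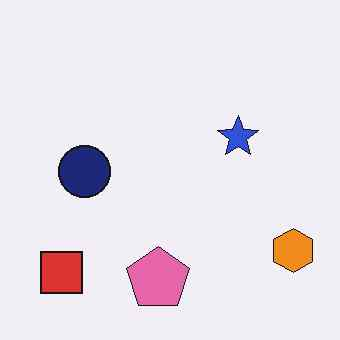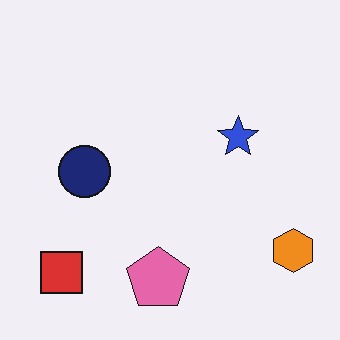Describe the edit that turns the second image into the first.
This is the original image given moderate JPEG compression.

Blocky 8×8 compression artifacts appear around shape edges and the flat background shows ringing — characteristic JPEG degradation.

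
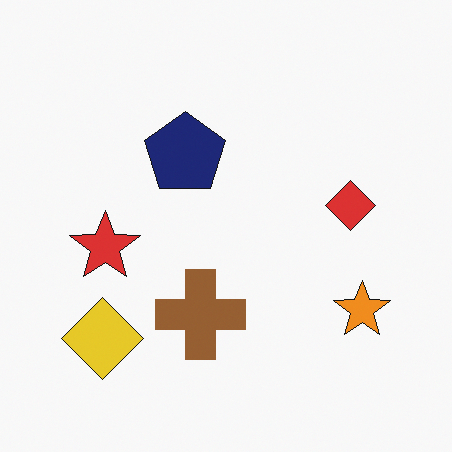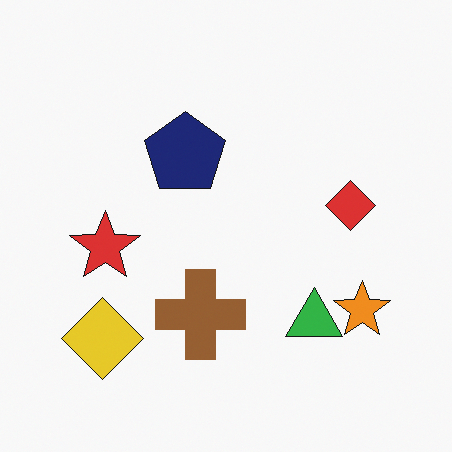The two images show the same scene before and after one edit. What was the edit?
This is the original image overlaid with an additional green triangle.

A green triangle appears in the second image that is absent from the first.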